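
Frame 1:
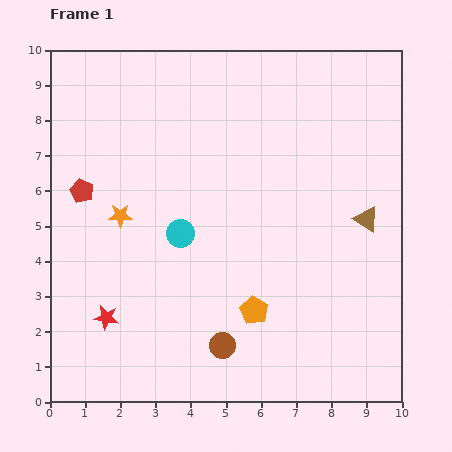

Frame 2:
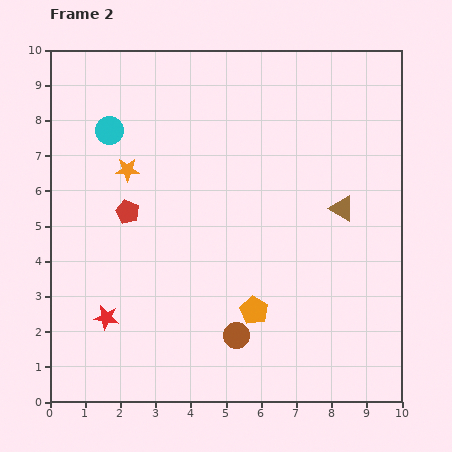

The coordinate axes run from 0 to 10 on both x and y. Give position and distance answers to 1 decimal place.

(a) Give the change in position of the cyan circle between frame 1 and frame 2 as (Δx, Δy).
(-2.0, 2.9)

The cyan circle was at (3.7, 4.8) in frame 1 and (1.7, 7.7) in frame 2.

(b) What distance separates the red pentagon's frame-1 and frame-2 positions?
1.4

The red pentagon moved from (0.9, 6.0) to (2.2, 5.4), a distance of √(1.3² + 0.6²) ≈ 1.4.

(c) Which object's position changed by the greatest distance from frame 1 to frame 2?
the cyan circle

(moved 3.5; next 1.4)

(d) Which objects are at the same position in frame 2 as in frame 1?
the orange pentagon, the red star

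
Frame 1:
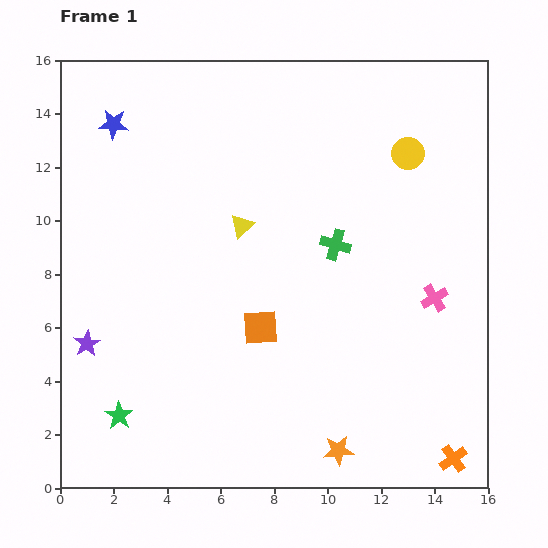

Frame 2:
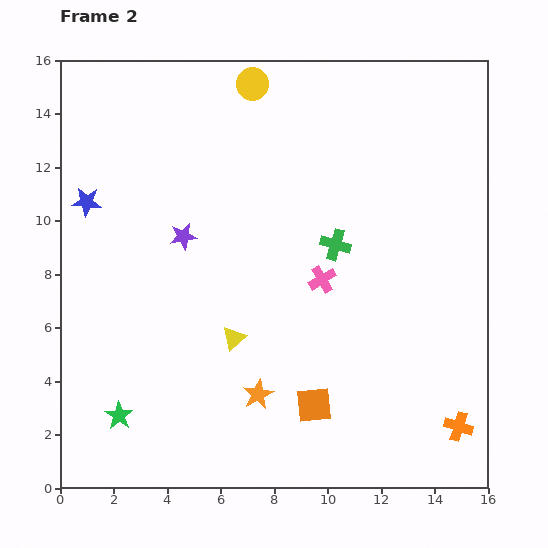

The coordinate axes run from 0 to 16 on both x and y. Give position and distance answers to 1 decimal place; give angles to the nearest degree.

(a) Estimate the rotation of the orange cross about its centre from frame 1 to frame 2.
36° counter-clockwise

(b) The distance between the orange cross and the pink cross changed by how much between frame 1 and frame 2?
+1.5

Distance in frame 1: 6.0. Distance in frame 2: 7.5.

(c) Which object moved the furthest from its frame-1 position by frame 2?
the yellow circle

(moved 6.4; next 5.4)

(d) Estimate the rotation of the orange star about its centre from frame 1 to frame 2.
23° counter-clockwise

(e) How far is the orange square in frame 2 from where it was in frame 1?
3.5

The orange square moved from (7.5, 6.0) to (9.5, 3.1), a distance of √(2.0² + 2.9²) ≈ 3.5.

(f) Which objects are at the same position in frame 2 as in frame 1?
the green cross, the green star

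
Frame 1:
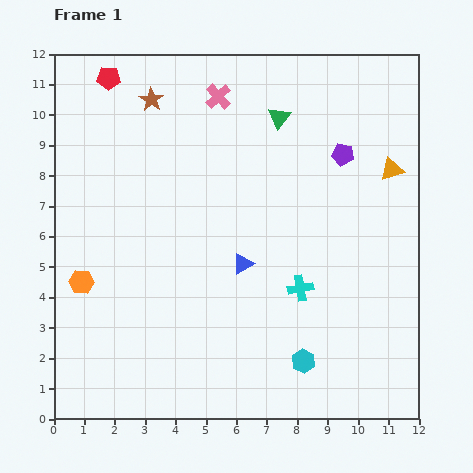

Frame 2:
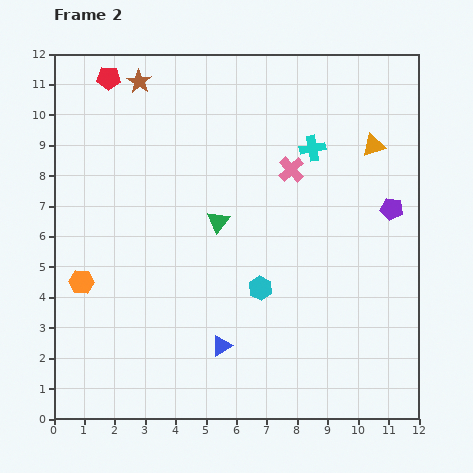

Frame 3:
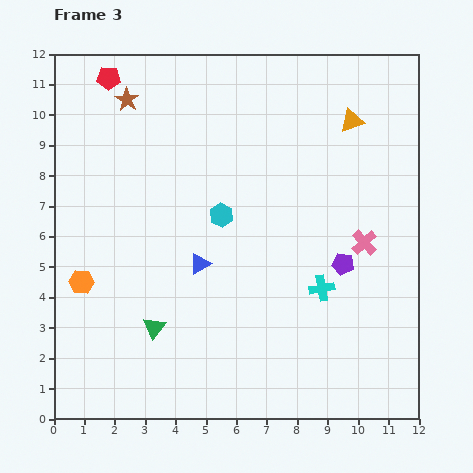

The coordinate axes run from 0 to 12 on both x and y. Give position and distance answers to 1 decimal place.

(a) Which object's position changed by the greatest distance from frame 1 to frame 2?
the cyan cross

(moved 4.6; next 3.9)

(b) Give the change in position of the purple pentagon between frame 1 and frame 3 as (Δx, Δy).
(0.0, -3.6)

The purple pentagon was at (9.5, 8.7) in frame 1 and (9.5, 5.1) in frame 3.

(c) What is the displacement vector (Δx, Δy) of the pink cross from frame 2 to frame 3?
(2.4, -2.4)

The pink cross was at (7.8, 8.2) in frame 2 and (10.2, 5.8) in frame 3.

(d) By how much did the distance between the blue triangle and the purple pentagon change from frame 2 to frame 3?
-2.5

Distance in frame 2: 7.2. Distance in frame 3: 4.7.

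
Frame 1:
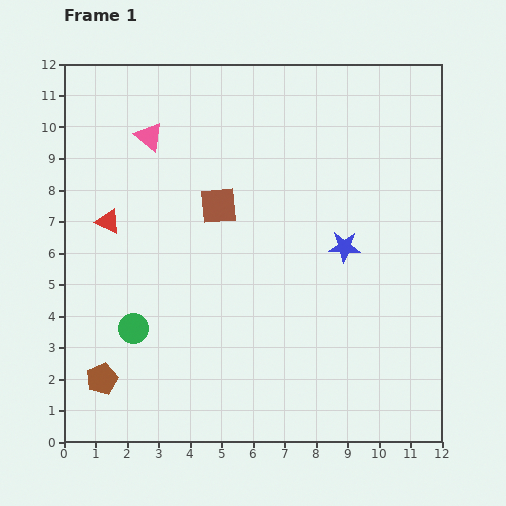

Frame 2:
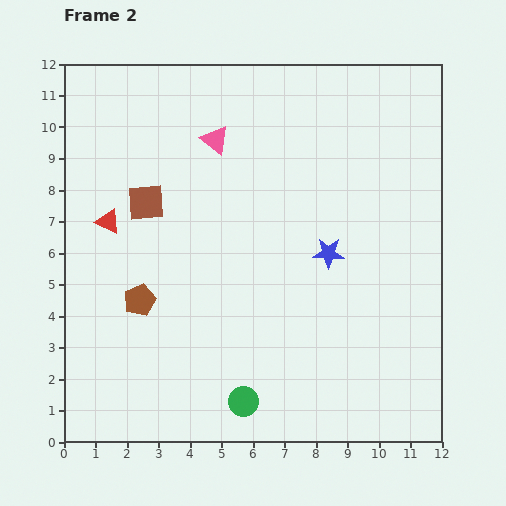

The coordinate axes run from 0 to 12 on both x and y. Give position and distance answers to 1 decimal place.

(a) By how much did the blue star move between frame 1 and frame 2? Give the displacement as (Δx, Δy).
(-0.5, -0.2)

The blue star was at (8.9, 6.2) in frame 1 and (8.4, 6.0) in frame 2.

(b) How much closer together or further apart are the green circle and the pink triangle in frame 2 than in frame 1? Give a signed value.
+2.2

Distance in frame 1: 6.1. Distance in frame 2: 8.3.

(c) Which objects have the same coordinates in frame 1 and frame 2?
the red triangle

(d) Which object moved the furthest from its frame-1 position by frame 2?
the green circle

(moved 4.2; next 2.8)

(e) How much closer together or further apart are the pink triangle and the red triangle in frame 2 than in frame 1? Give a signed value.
+1.3

Distance in frame 1: 3.0. Distance in frame 2: 4.3.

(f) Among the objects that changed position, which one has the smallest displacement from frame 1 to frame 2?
the blue star

(moved 0.5)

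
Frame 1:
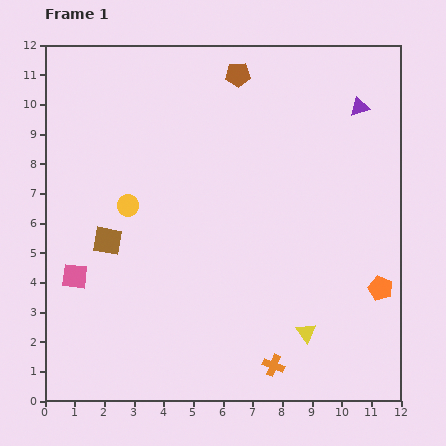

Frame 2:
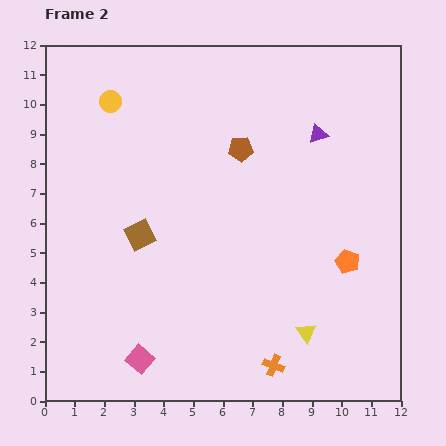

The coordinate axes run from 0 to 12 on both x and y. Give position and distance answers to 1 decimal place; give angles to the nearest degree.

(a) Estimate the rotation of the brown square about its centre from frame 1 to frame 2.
36° counter-clockwise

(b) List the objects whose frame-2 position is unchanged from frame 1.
the yellow triangle, the orange cross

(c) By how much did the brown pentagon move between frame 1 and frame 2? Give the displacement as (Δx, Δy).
(0.1, -2.5)

The brown pentagon was at (6.5, 11.0) in frame 1 and (6.6, 8.5) in frame 2.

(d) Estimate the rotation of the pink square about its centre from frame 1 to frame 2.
34° clockwise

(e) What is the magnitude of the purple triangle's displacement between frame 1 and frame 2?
1.7

The purple triangle moved from (10.6, 9.9) to (9.2, 9.0), a distance of √(1.4² + 0.9²) ≈ 1.7.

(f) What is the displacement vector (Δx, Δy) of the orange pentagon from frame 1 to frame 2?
(-1.1, 0.9)

The orange pentagon was at (11.3, 3.8) in frame 1 and (10.2, 4.7) in frame 2.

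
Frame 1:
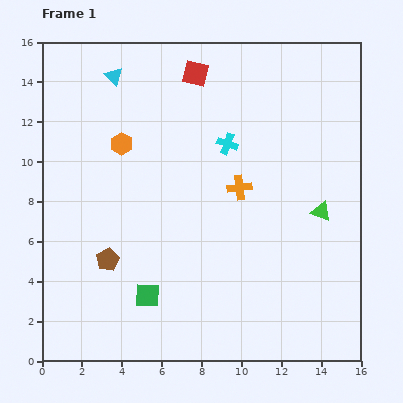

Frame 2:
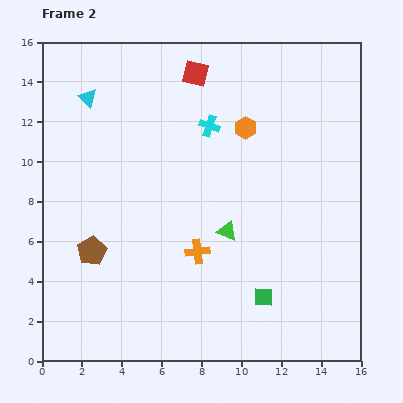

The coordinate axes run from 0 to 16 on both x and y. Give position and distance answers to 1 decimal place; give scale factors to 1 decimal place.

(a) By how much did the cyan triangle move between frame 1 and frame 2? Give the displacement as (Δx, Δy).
(-1.3, -1.1)

The cyan triangle was at (3.6, 14.3) in frame 1 and (2.3, 13.2) in frame 2.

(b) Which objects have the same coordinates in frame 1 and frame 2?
the red square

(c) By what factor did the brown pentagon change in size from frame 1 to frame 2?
1.3×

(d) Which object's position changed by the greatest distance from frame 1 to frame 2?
the orange hexagon

(moved 6.3; next 5.8)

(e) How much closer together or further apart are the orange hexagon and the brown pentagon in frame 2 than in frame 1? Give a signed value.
+4.1

Distance in frame 1: 5.8. Distance in frame 2: 9.9.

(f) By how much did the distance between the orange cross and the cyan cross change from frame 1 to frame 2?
+4.0

Distance in frame 1: 2.3. Distance in frame 2: 6.3.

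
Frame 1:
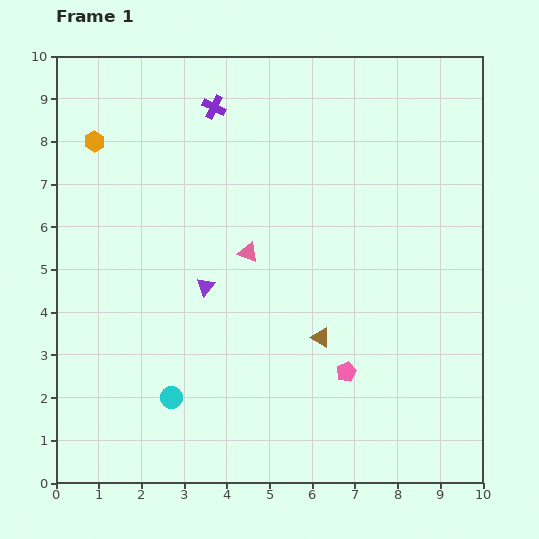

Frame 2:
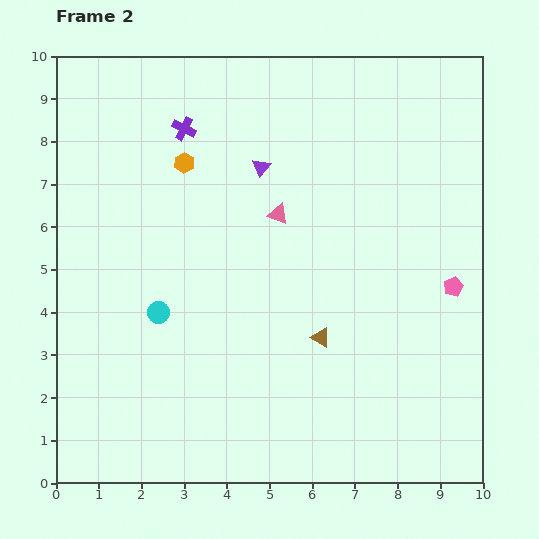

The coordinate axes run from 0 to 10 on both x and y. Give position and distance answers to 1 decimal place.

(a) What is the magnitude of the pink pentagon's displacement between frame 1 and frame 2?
3.2

The pink pentagon moved from (6.8, 2.6) to (9.3, 4.6), a distance of √(2.5² + 2.0²) ≈ 3.2.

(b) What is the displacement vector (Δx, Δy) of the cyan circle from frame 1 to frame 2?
(-0.3, 2.0)

The cyan circle was at (2.7, 2.0) in frame 1 and (2.4, 4.0) in frame 2.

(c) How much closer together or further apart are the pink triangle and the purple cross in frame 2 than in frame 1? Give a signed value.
-0.5

Distance in frame 1: 3.5. Distance in frame 2: 3.0.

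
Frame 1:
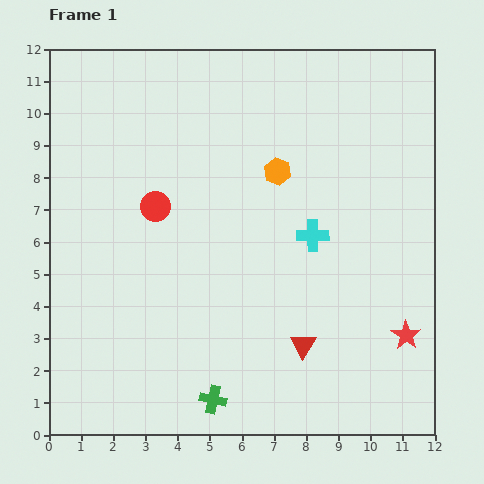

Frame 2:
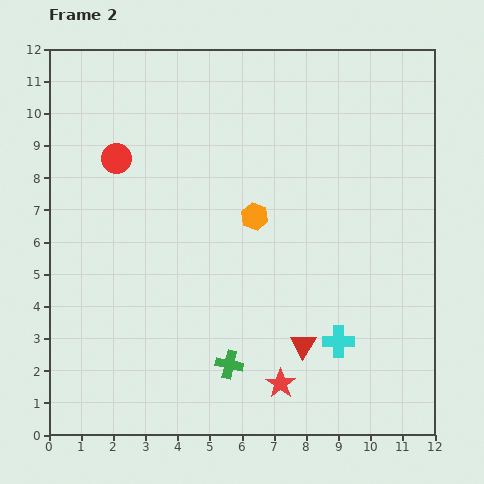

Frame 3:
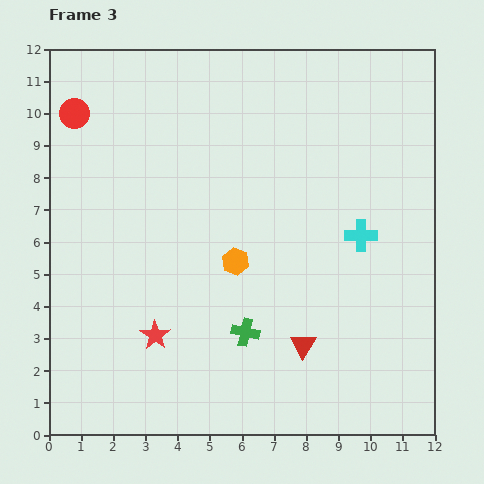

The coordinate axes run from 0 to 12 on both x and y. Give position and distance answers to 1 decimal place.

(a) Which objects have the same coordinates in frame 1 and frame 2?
the red triangle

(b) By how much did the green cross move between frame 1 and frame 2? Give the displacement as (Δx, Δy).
(0.5, 1.1)

The green cross was at (5.1, 1.1) in frame 1 and (5.6, 2.2) in frame 2.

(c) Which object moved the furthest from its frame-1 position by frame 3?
the red star

(moved 7.8; next 3.8)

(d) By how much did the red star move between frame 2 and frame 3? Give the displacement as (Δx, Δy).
(-3.9, 1.5)

The red star was at (7.2, 1.6) in frame 2 and (3.3, 3.1) in frame 3.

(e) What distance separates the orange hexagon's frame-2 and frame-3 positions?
1.5

The orange hexagon moved from (6.4, 6.8) to (5.8, 5.4), a distance of √(0.6² + 1.4²) ≈ 1.5.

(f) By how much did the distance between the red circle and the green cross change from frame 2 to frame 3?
+1.3

Distance in frame 2: 7.3. Distance in frame 3: 8.6.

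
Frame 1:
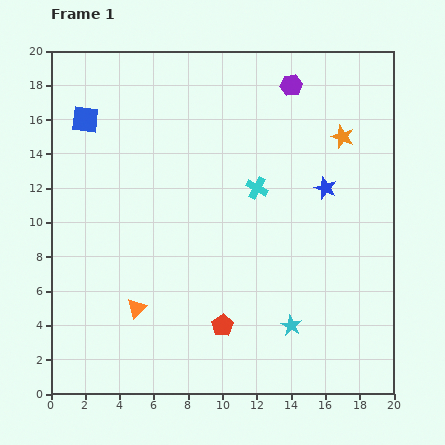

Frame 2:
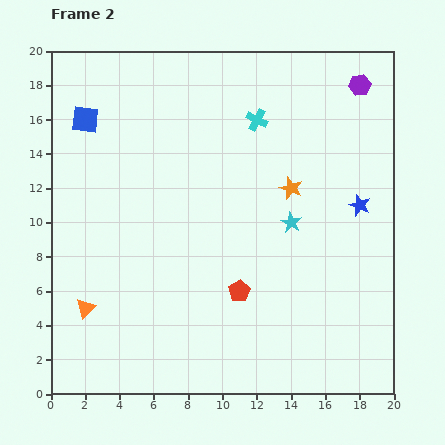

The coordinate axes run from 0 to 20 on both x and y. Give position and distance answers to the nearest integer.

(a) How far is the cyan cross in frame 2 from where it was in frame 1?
4

The cyan cross moved from (12, 12) to (12, 16), a distance of √(0² + 4²) ≈ 4.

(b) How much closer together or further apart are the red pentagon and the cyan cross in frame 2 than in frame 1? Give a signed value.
+2

Distance in frame 1: 8. Distance in frame 2: 10.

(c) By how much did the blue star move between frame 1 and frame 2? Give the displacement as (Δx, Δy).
(2, -1)

The blue star was at (16, 12) in frame 1 and (18, 11) in frame 2.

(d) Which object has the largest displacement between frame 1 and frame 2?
the cyan star

(moved 6; next 4)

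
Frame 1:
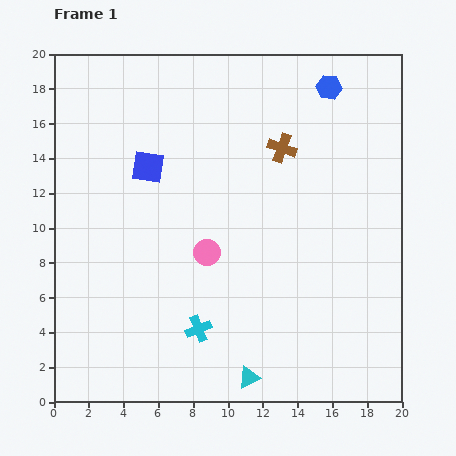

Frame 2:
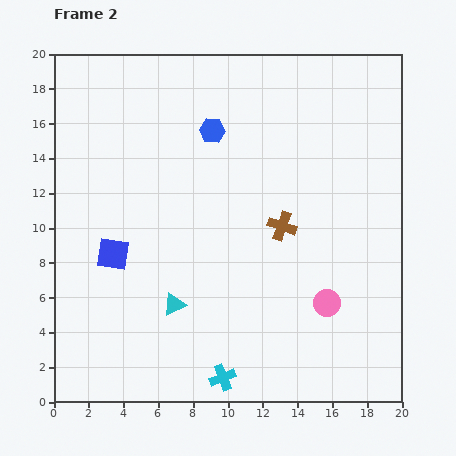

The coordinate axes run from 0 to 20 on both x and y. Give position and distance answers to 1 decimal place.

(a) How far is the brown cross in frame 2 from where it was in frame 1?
4.5

The brown cross moved from (13.1, 14.6) to (13.1, 10.1), a distance of √(0.0² + 4.5²) ≈ 4.5.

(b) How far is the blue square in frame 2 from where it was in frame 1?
5.4

The blue square moved from (5.4, 13.5) to (3.4, 8.5), a distance of √(2.0² + 5.0²) ≈ 5.4.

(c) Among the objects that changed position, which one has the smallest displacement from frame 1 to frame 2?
the cyan cross

(moved 3.1)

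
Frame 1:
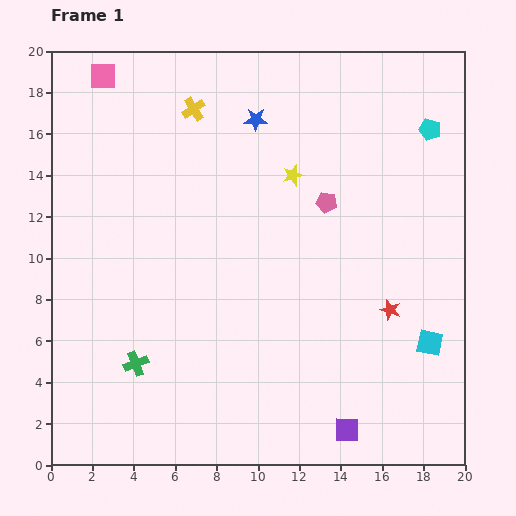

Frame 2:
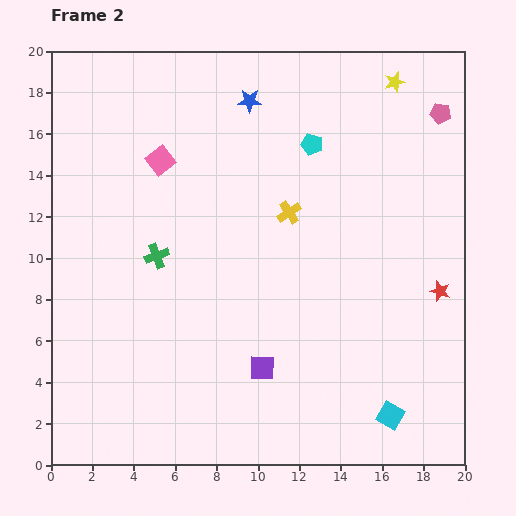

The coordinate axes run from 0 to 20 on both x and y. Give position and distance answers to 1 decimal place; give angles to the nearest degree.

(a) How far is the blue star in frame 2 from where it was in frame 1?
0.9

The blue star moved from (9.9, 16.7) to (9.6, 17.6), a distance of √(0.3² + 0.9²) ≈ 0.9.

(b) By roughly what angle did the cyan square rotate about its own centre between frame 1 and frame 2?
17° clockwise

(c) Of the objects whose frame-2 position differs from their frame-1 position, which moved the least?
the blue star

(moved 0.9)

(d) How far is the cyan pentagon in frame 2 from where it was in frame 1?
5.7

The cyan pentagon moved from (18.3, 16.2) to (12.6, 15.5), a distance of √(5.7² + 0.7²) ≈ 5.7.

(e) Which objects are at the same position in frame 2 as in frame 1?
none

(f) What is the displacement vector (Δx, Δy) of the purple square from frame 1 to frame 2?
(-4.1, 3.0)

The purple square was at (14.3, 1.7) in frame 1 and (10.2, 4.7) in frame 2.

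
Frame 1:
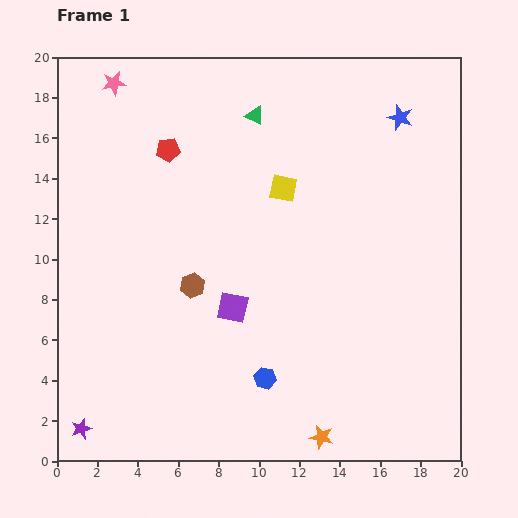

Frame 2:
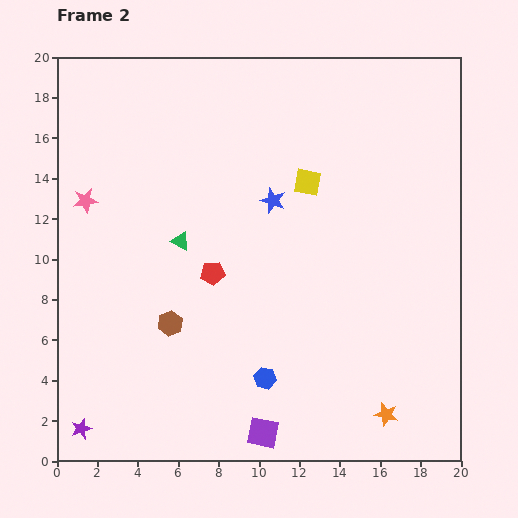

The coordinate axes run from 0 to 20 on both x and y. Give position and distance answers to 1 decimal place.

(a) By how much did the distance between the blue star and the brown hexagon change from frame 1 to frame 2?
-5.2

Distance in frame 1: 13.2. Distance in frame 2: 8.0.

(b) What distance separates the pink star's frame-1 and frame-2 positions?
6.0

The pink star moved from (2.8, 18.7) to (1.4, 12.9), a distance of √(1.4² + 5.8²) ≈ 6.0.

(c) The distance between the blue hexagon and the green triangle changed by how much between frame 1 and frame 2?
-5.0

Distance in frame 1: 13.0. Distance in frame 2: 8.0.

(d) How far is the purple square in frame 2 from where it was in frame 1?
6.4

The purple square moved from (8.7, 7.6) to (10.2, 1.4), a distance of √(1.5² + 6.2²) ≈ 6.4.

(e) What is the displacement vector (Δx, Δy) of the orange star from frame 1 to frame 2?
(3.2, 1.1)

The orange star was at (13.1, 1.2) in frame 1 and (16.3, 2.3) in frame 2.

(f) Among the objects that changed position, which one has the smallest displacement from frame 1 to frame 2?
the yellow square

(moved 1.2)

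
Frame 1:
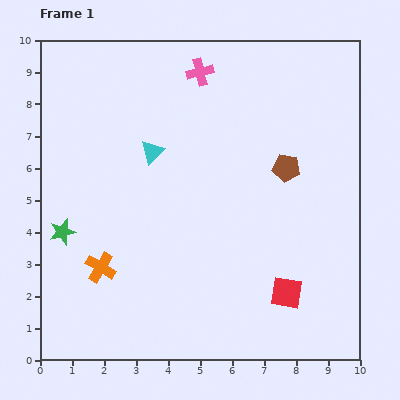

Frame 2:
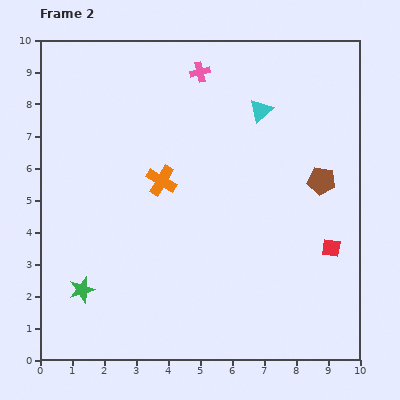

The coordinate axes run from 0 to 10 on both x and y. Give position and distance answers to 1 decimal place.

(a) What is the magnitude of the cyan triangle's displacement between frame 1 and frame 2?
3.6

The cyan triangle moved from (3.5, 6.5) to (6.9, 7.8), a distance of √(3.4² + 1.3²) ≈ 3.6.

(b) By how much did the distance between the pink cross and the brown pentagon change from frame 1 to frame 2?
+1.1

Distance in frame 1: 4.0. Distance in frame 2: 5.1.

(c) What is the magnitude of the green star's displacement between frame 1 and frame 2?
1.9

The green star moved from (0.7, 4.0) to (1.3, 2.2), a distance of √(0.6² + 1.8²) ≈ 1.9.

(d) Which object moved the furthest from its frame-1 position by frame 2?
the cyan triangle

(moved 3.6; next 3.3)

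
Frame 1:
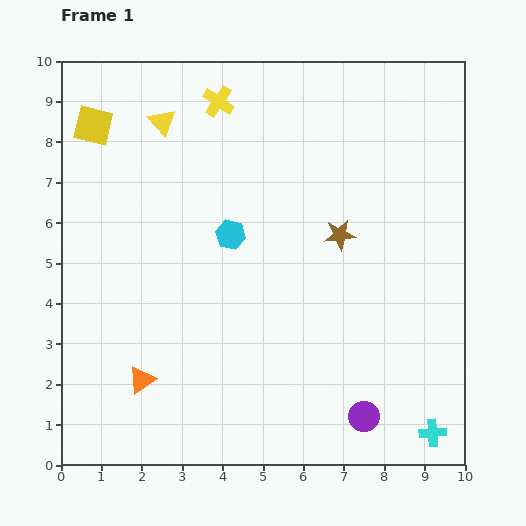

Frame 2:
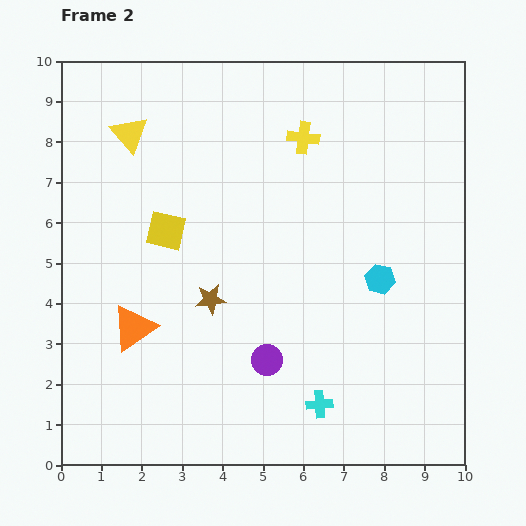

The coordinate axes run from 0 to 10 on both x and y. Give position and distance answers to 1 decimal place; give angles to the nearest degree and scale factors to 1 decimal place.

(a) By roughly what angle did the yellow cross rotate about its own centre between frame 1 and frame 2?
27° counter-clockwise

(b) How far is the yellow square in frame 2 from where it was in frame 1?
3.2

The yellow square moved from (0.8, 8.4) to (2.6, 5.8), a distance of √(1.8² + 2.6²) ≈ 3.2.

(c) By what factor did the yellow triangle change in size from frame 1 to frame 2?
1.4×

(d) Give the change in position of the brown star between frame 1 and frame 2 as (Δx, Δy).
(-3.2, -1.6)

The brown star was at (6.9, 5.7) in frame 1 and (3.7, 4.1) in frame 2.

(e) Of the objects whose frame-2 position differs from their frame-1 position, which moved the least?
the yellow triangle

(moved 0.9)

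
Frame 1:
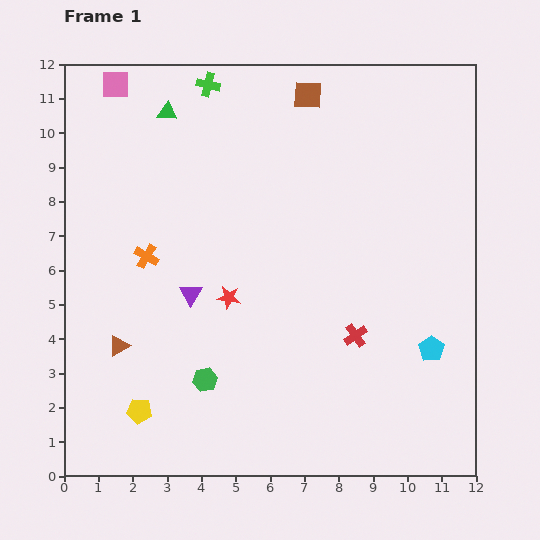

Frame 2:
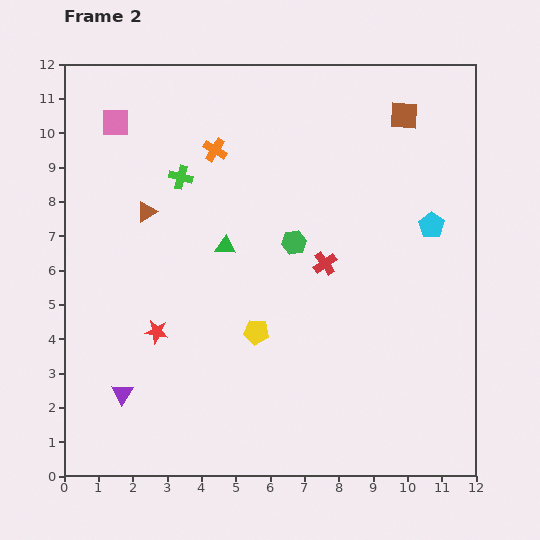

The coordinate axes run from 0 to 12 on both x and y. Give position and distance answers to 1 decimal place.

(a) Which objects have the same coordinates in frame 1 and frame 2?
none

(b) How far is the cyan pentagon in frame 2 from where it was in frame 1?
3.6

The cyan pentagon moved from (10.7, 3.7) to (10.7, 7.3), a distance of √(0.0² + 3.6²) ≈ 3.6.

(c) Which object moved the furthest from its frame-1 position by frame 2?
the green hexagon

(moved 4.8; next 4.3)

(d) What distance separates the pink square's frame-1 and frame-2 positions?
1.1

The pink square moved from (1.5, 11.4) to (1.5, 10.3), a distance of √(0.0² + 1.1²) ≈ 1.1.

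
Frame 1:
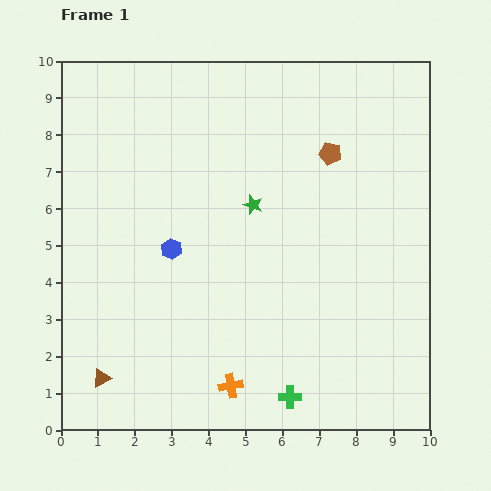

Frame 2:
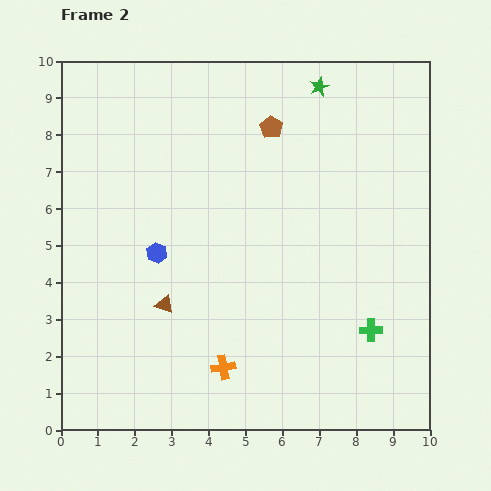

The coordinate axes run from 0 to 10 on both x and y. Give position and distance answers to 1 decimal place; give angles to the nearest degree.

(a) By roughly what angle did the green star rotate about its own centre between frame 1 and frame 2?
29° clockwise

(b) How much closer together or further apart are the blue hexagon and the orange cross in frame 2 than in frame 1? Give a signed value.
-0.4

Distance in frame 1: 4.0. Distance in frame 2: 3.6.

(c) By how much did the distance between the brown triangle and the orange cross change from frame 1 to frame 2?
-1.2

Distance in frame 1: 3.5. Distance in frame 2: 2.3.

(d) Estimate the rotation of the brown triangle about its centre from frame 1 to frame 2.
48° clockwise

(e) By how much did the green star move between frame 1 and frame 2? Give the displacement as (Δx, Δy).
(1.8, 3.2)

The green star was at (5.2, 6.1) in frame 1 and (7.0, 9.3) in frame 2.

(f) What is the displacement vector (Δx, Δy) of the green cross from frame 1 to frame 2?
(2.2, 1.8)

The green cross was at (6.2, 0.9) in frame 1 and (8.4, 2.7) in frame 2.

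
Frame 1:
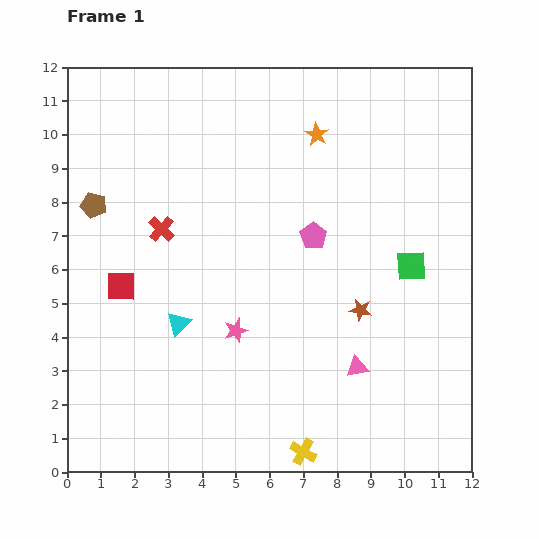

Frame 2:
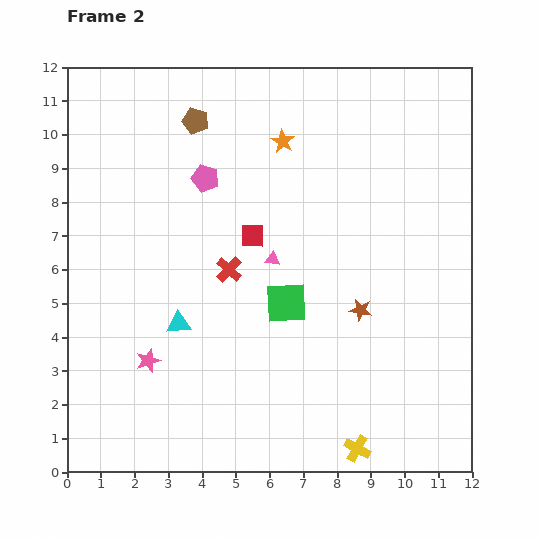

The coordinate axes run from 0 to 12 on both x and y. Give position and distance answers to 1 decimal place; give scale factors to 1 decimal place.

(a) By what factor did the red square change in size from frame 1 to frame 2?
0.8×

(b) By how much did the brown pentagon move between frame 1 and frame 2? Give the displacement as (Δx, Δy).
(3.0, 2.5)

The brown pentagon was at (0.8, 7.9) in frame 1 and (3.8, 10.4) in frame 2.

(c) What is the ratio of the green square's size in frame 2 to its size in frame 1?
1.4×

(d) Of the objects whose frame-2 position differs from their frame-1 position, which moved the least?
the orange star

(moved 1.0)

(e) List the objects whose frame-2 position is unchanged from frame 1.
the brown star, the cyan triangle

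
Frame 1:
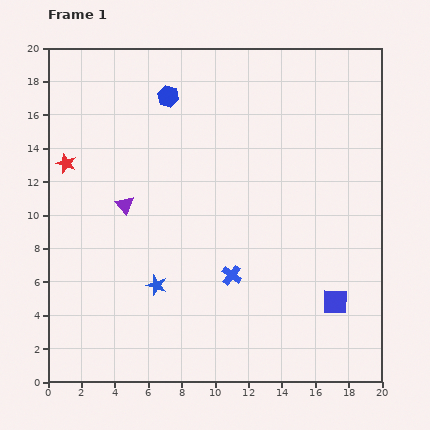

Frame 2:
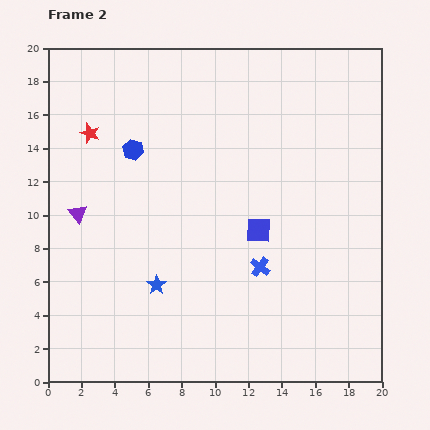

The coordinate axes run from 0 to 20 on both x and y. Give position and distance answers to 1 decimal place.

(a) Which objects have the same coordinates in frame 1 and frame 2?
the blue star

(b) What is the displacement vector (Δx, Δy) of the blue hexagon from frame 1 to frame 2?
(-2.1, -3.2)

The blue hexagon was at (7.2, 17.1) in frame 1 and (5.1, 13.9) in frame 2.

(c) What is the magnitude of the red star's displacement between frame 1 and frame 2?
2.3

The red star moved from (1.1, 13.1) to (2.5, 14.9), a distance of √(1.4² + 1.8²) ≈ 2.3.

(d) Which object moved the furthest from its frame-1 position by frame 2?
the blue square

(moved 6.3; next 3.8)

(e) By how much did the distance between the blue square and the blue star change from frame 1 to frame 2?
-3.8

Distance in frame 1: 10.7. Distance in frame 2: 6.9.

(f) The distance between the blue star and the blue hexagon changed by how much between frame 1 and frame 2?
-3.1

Distance in frame 1: 11.3. Distance in frame 2: 8.2.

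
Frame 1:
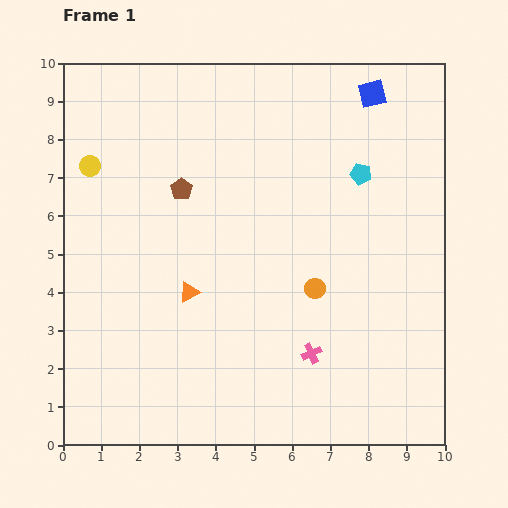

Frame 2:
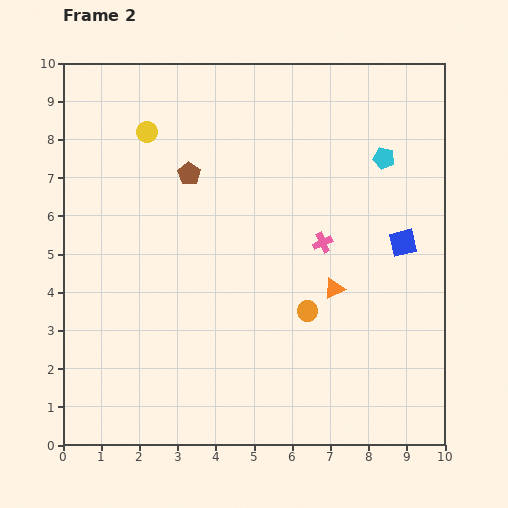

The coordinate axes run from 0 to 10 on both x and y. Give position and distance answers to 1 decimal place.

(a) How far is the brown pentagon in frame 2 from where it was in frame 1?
0.4

The brown pentagon moved from (3.1, 6.7) to (3.3, 7.1), a distance of √(0.2² + 0.4²) ≈ 0.4.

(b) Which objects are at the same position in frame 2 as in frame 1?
none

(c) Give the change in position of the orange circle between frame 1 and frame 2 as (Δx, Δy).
(-0.2, -0.6)

The orange circle was at (6.6, 4.1) in frame 1 and (6.4, 3.5) in frame 2.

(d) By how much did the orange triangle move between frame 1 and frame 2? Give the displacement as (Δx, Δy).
(3.8, 0.1)

The orange triangle was at (3.3, 4.0) in frame 1 and (7.1, 4.1) in frame 2.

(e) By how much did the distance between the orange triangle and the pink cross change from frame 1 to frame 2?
-2.4

Distance in frame 1: 3.6. Distance in frame 2: 1.2.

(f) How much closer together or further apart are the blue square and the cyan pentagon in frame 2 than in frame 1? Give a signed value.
+0.2

Distance in frame 1: 2.1. Distance in frame 2: 2.3.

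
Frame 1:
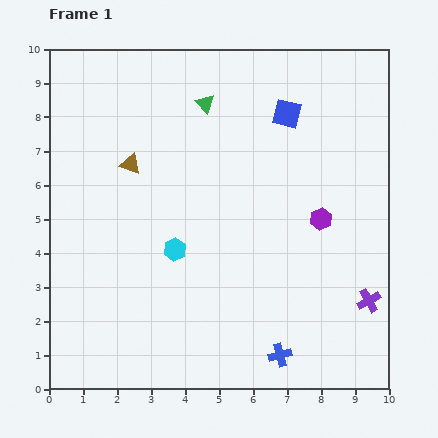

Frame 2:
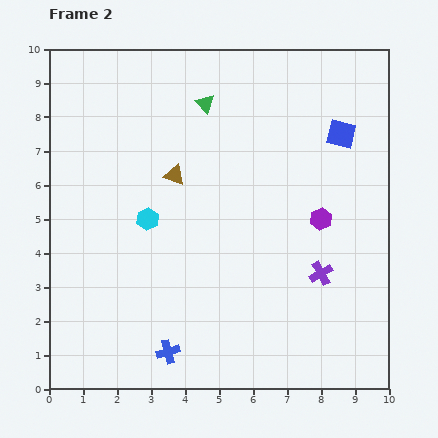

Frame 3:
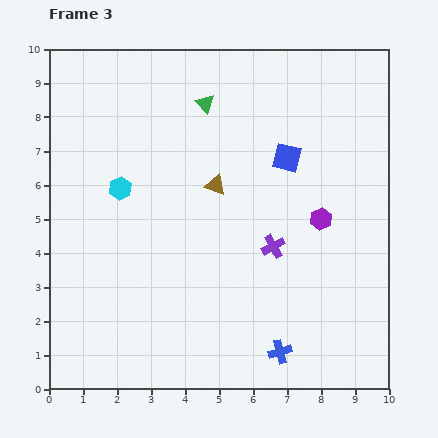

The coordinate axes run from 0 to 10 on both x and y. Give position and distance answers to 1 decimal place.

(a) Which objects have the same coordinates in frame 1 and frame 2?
the purple hexagon, the green triangle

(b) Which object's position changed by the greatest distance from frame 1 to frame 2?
the blue cross

(moved 3.3; next 1.7)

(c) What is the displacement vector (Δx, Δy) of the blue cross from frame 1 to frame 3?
(0.0, 0.1)

The blue cross was at (6.8, 1.0) in frame 1 and (6.8, 1.1) in frame 3.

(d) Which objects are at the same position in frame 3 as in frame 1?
the purple hexagon, the green triangle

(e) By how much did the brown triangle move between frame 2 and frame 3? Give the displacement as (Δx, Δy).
(1.2, -0.3)

The brown triangle was at (3.7, 6.3) in frame 2 and (4.9, 6.0) in frame 3.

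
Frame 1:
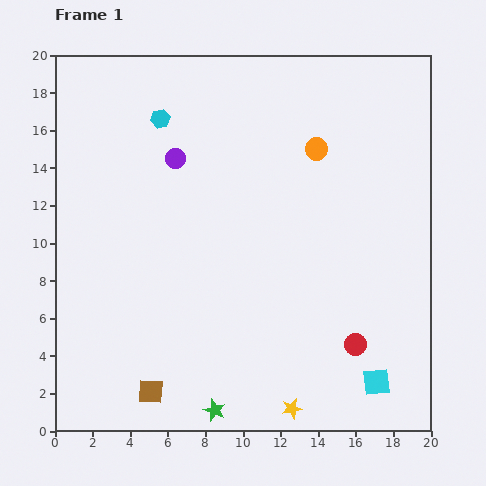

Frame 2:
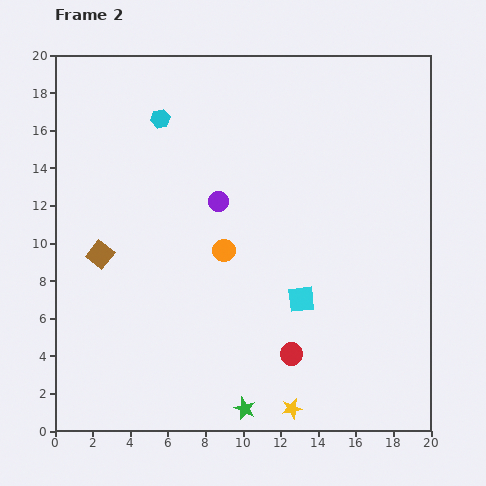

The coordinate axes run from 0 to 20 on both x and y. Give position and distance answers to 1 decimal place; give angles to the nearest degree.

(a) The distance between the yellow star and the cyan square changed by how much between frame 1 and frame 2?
+1.1

Distance in frame 1: 4.7. Distance in frame 2: 5.8.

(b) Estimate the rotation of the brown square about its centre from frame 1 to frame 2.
34° clockwise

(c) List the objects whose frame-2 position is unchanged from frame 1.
the yellow star, the cyan hexagon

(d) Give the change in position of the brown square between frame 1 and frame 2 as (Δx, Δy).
(-2.7, 7.3)

The brown square was at (5.1, 2.1) in frame 1 and (2.4, 9.4) in frame 2.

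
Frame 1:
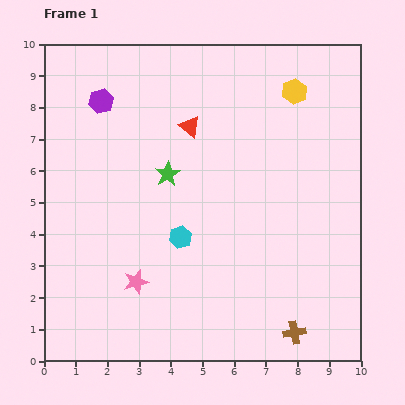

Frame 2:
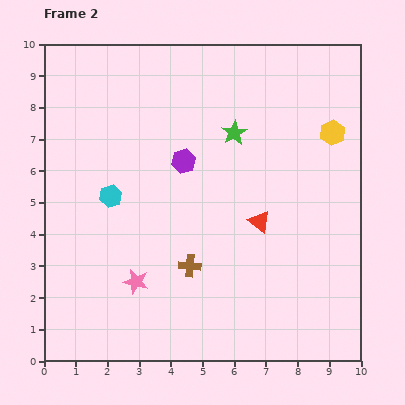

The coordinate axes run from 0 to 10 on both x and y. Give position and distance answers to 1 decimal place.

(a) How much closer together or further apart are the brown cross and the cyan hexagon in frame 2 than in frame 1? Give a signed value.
-1.4

Distance in frame 1: 4.7. Distance in frame 2: 3.3.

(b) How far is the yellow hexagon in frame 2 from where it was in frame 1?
1.8

The yellow hexagon moved from (7.9, 8.5) to (9.1, 7.2), a distance of √(1.2² + 1.3²) ≈ 1.8.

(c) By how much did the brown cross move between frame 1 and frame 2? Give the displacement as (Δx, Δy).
(-3.3, 2.1)

The brown cross was at (7.9, 0.9) in frame 1 and (4.6, 3.0) in frame 2.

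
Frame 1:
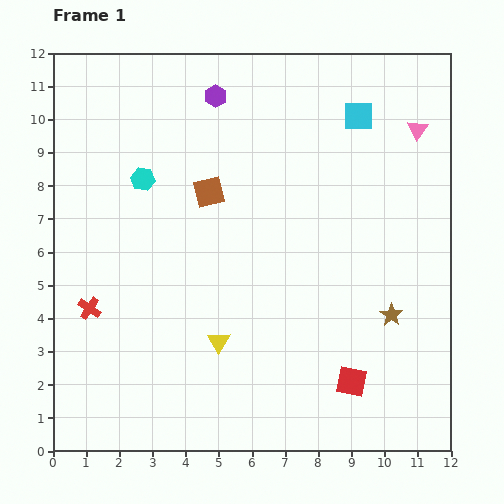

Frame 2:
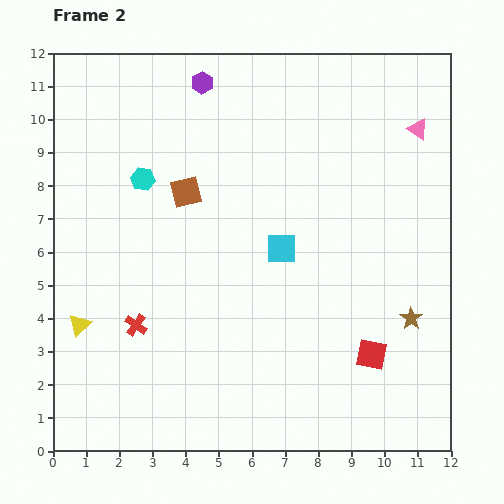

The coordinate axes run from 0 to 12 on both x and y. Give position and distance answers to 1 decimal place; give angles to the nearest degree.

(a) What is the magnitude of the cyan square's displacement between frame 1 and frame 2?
4.6

The cyan square moved from (9.2, 10.1) to (6.9, 6.1), a distance of √(2.3² + 4.0²) ≈ 4.6.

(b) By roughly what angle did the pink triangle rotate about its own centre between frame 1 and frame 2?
34° counter-clockwise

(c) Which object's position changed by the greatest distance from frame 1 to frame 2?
the cyan square

(moved 4.6; next 4.2)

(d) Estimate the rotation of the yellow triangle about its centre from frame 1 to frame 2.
17° clockwise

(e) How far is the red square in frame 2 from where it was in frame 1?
1.0

The red square moved from (9.0, 2.1) to (9.6, 2.9), a distance of √(0.6² + 0.8²) ≈ 1.0.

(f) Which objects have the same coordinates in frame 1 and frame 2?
the cyan hexagon, the pink triangle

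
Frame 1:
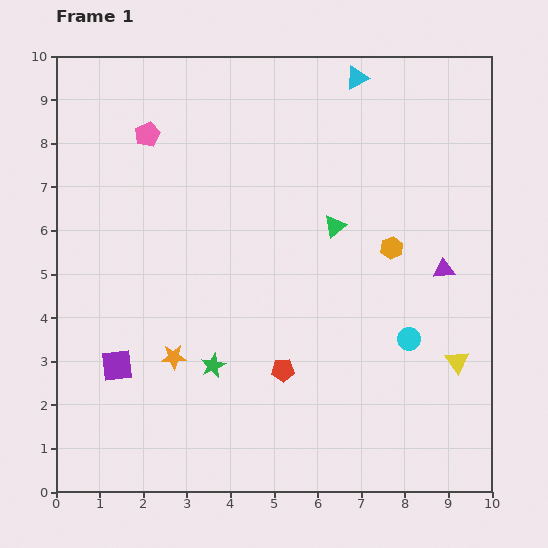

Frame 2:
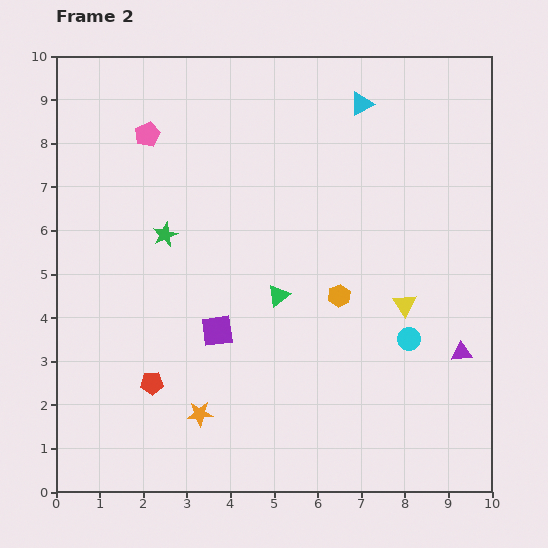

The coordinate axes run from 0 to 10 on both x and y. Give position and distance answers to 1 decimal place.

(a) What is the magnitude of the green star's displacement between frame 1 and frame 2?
3.2

The green star moved from (3.6, 2.9) to (2.5, 5.9), a distance of √(1.1² + 3.0²) ≈ 3.2.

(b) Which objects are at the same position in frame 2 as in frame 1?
the pink pentagon, the cyan circle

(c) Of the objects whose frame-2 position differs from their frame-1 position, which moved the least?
the cyan triangle

(moved 0.6)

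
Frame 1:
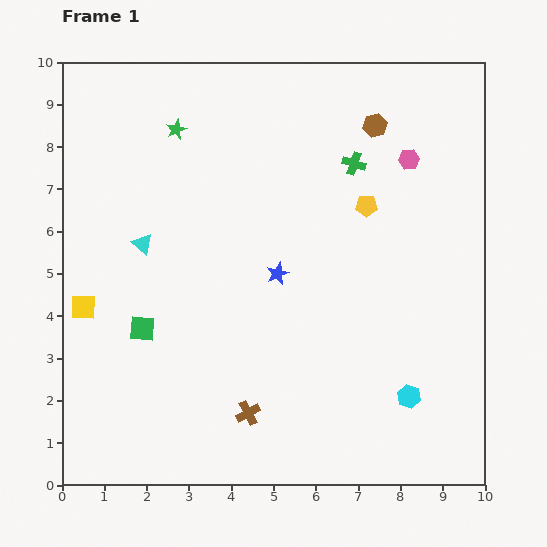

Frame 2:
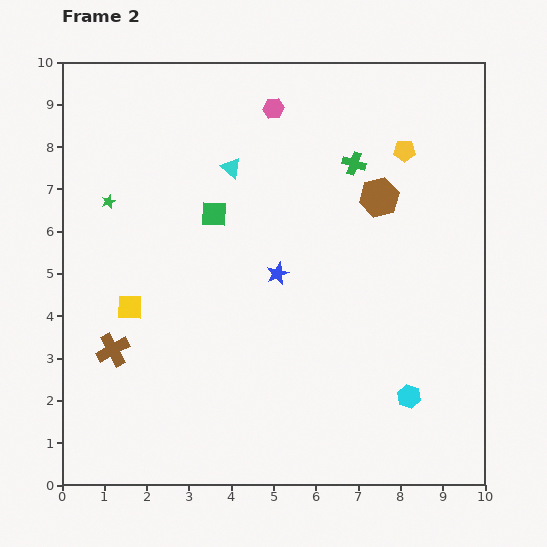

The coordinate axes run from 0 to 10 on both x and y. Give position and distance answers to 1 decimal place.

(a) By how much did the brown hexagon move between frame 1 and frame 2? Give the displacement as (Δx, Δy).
(0.1, -1.7)

The brown hexagon was at (7.4, 8.5) in frame 1 and (7.5, 6.8) in frame 2.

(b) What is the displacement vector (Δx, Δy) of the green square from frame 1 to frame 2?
(1.7, 2.7)

The green square was at (1.9, 3.7) in frame 1 and (3.6, 6.4) in frame 2.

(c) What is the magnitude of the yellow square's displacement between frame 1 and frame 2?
1.1

The yellow square moved from (0.5, 4.2) to (1.6, 4.2), a distance of √(1.1² + 0.0²) ≈ 1.1.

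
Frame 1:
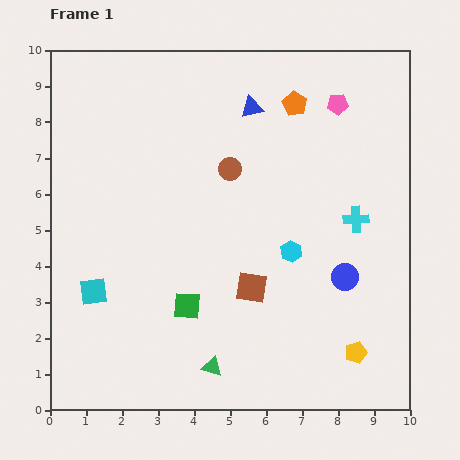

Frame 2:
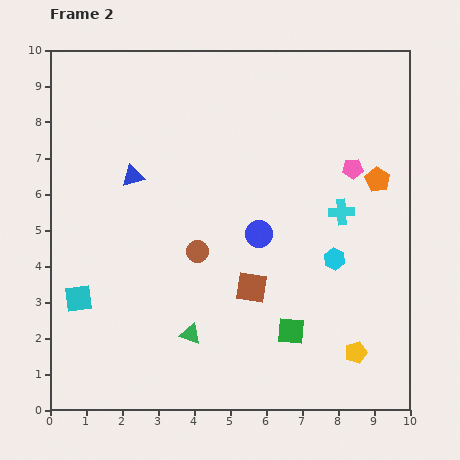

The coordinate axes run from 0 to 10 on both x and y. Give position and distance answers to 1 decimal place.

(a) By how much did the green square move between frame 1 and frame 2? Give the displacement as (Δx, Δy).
(2.9, -0.7)

The green square was at (3.8, 2.9) in frame 1 and (6.7, 2.2) in frame 2.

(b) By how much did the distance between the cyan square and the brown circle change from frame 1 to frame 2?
-1.6

Distance in frame 1: 5.1. Distance in frame 2: 3.5.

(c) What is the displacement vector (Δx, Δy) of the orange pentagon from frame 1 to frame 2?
(2.3, -2.1)

The orange pentagon was at (6.8, 8.5) in frame 1 and (9.1, 6.4) in frame 2.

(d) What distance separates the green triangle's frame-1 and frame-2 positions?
1.1

The green triangle moved from (4.5, 1.2) to (3.9, 2.1), a distance of √(0.6² + 0.9²) ≈ 1.1.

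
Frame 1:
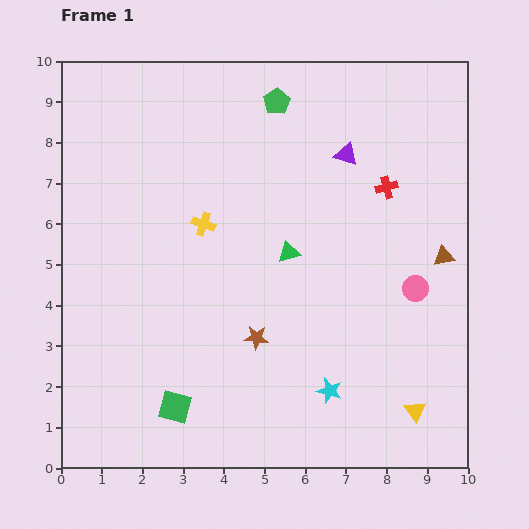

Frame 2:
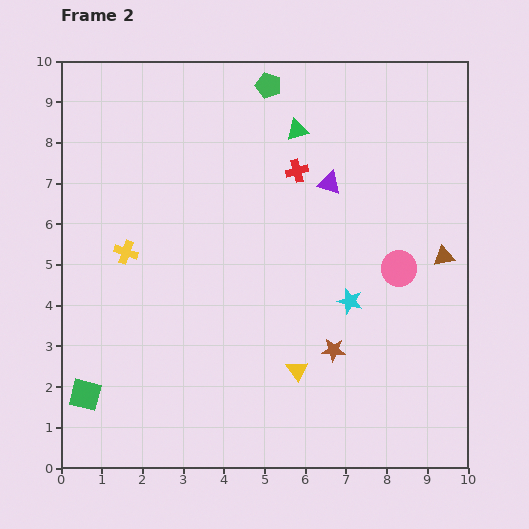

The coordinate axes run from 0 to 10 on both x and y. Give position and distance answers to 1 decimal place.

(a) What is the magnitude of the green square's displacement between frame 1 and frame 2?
2.2

The green square moved from (2.8, 1.5) to (0.6, 1.8), a distance of √(2.2² + 0.3²) ≈ 2.2.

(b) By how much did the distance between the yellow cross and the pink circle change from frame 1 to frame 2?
+1.3

Distance in frame 1: 5.4. Distance in frame 2: 6.7.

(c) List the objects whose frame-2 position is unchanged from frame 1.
the brown triangle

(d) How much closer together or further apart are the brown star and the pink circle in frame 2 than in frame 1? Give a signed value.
-1.5

Distance in frame 1: 4.1. Distance in frame 2: 2.6.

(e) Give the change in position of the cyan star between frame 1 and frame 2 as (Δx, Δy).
(0.5, 2.2)

The cyan star was at (6.6, 1.9) in frame 1 and (7.1, 4.1) in frame 2.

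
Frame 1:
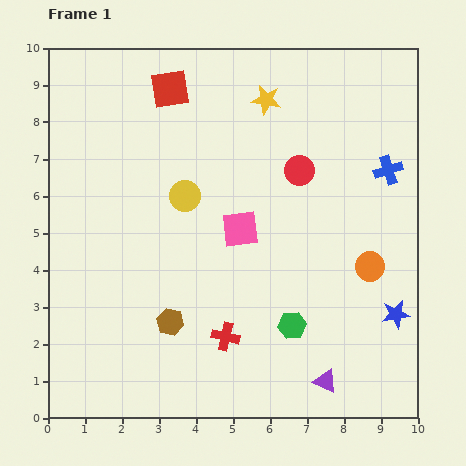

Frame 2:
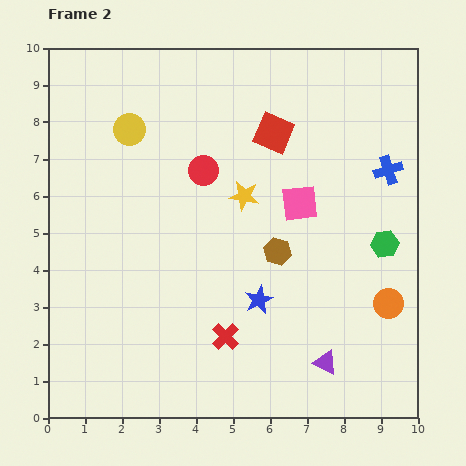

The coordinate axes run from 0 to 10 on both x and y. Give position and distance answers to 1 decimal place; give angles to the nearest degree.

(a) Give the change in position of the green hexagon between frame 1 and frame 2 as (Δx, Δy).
(2.5, 2.2)

The green hexagon was at (6.6, 2.5) in frame 1 and (9.1, 4.7) in frame 2.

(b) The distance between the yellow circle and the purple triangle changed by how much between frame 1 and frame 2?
+1.9

Distance in frame 1: 6.3. Distance in frame 2: 8.2.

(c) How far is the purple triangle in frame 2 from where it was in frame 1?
0.5

The purple triangle moved from (7.5, 1.0) to (7.5, 1.5), a distance of √(0.0² + 0.5²) ≈ 0.5.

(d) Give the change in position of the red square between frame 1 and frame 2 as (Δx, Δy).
(2.8, -1.2)

The red square was at (3.3, 8.9) in frame 1 and (6.1, 7.7) in frame 2.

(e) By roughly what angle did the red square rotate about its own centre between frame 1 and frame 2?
32° clockwise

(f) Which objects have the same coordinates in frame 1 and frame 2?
the red cross, the blue cross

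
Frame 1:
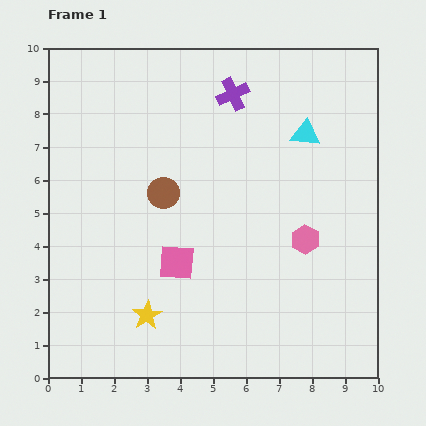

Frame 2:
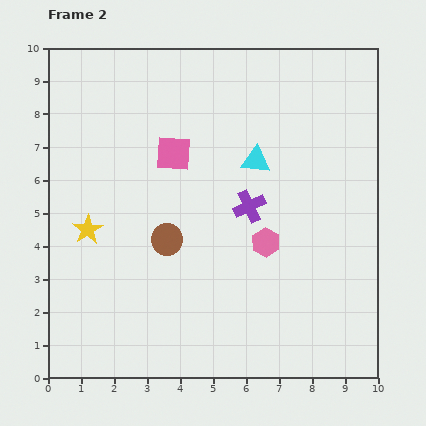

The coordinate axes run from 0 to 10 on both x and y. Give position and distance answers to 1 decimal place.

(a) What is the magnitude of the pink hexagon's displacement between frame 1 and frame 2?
1.2

The pink hexagon moved from (7.8, 4.2) to (6.6, 4.1), a distance of √(1.2² + 0.1²) ≈ 1.2.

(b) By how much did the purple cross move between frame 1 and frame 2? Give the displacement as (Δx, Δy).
(0.5, -3.4)

The purple cross was at (5.6, 8.6) in frame 1 and (6.1, 5.2) in frame 2.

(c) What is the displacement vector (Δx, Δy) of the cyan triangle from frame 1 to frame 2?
(-1.5, -0.8)

The cyan triangle was at (7.8, 7.4) in frame 1 and (6.3, 6.6) in frame 2.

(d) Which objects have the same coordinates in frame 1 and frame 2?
none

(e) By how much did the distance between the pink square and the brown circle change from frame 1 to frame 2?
+0.5

Distance in frame 1: 2.1. Distance in frame 2: 2.6.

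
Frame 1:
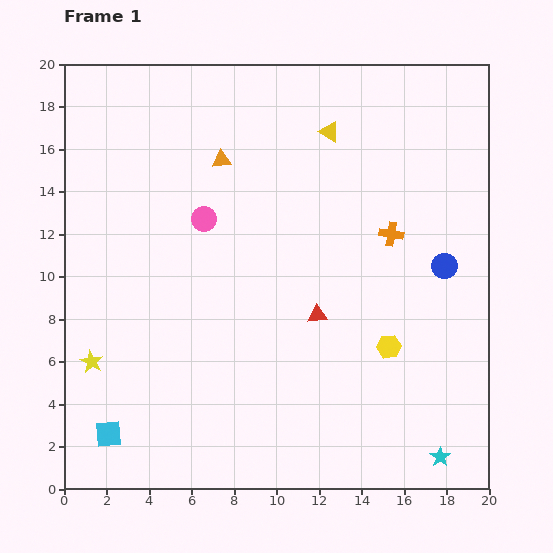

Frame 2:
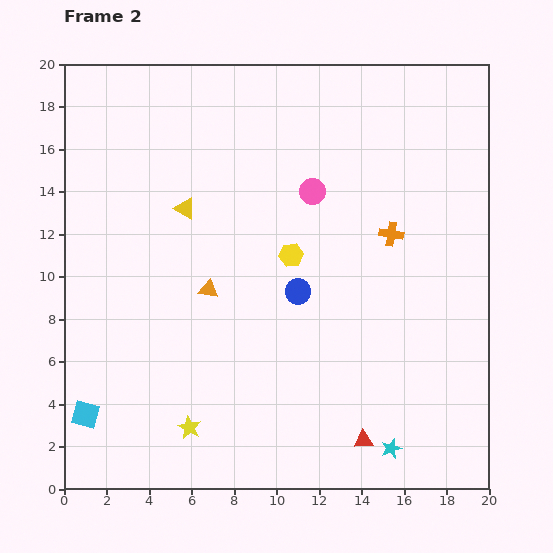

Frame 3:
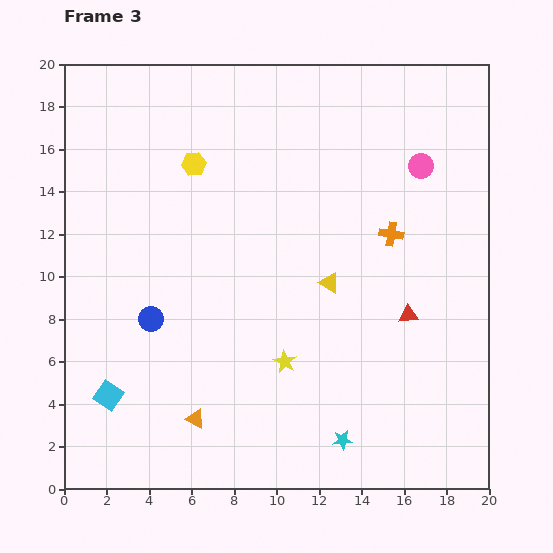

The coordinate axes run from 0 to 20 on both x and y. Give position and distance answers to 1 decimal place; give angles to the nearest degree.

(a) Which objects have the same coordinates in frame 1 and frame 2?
the orange cross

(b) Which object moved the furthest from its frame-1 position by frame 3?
the blue circle

(moved 14.0; next 12.6)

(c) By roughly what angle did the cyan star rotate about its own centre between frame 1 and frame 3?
30° clockwise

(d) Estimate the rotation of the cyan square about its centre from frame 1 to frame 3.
40° clockwise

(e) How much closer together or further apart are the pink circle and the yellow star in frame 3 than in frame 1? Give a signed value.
+2.7

Distance in frame 1: 8.5. Distance in frame 3: 11.2.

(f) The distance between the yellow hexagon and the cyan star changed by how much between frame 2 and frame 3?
+4.6

Distance in frame 2: 10.2. Distance in frame 3: 14.8.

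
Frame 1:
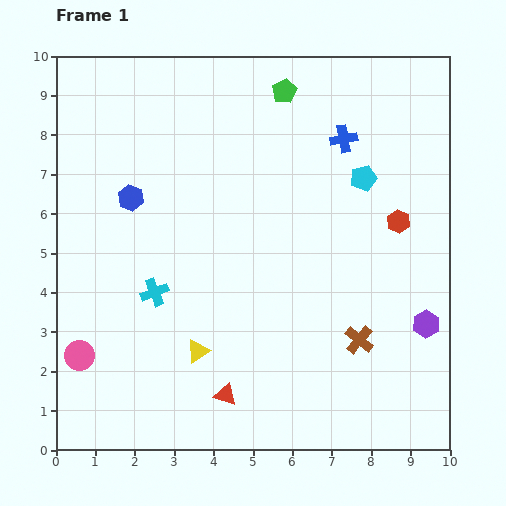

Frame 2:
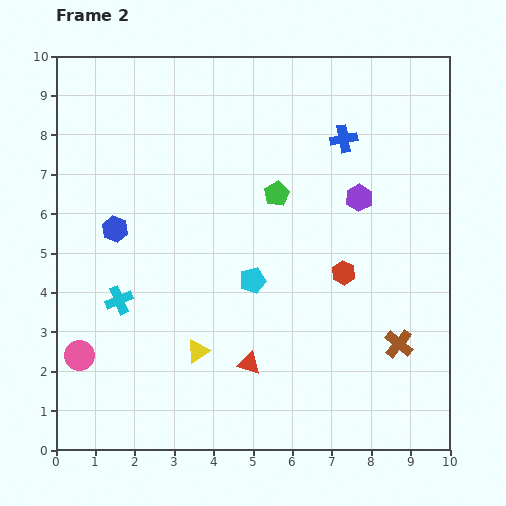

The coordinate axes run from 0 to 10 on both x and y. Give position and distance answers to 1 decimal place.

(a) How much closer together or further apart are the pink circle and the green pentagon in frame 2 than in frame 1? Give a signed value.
-2.0

Distance in frame 1: 8.5. Distance in frame 2: 6.5.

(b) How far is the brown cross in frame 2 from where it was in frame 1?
1.0

The brown cross moved from (7.7, 2.8) to (8.7, 2.7), a distance of √(1.0² + 0.1²) ≈ 1.0.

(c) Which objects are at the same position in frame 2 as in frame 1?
the yellow triangle, the blue cross, the pink circle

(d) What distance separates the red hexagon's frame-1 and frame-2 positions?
1.9

The red hexagon moved from (8.7, 5.8) to (7.3, 4.5), a distance of √(1.4² + 1.3²) ≈ 1.9.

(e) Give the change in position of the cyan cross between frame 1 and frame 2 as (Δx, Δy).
(-0.9, -0.2)

The cyan cross was at (2.5, 4.0) in frame 1 and (1.6, 3.8) in frame 2.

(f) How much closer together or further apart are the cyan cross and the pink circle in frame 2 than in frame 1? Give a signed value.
-0.8

Distance in frame 1: 2.5. Distance in frame 2: 1.7.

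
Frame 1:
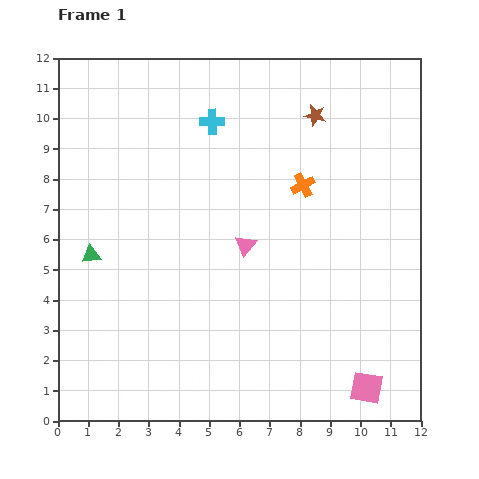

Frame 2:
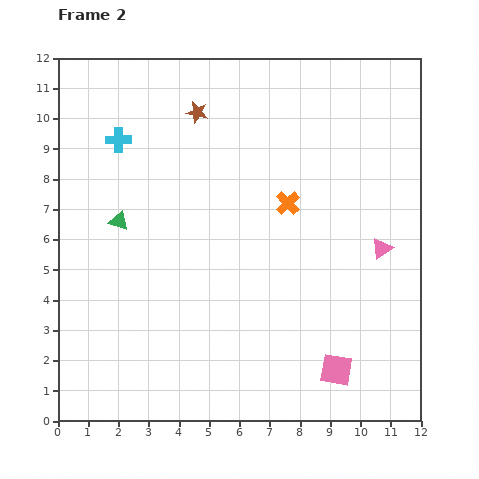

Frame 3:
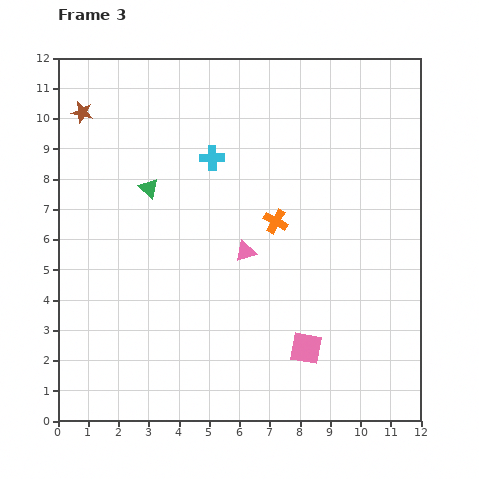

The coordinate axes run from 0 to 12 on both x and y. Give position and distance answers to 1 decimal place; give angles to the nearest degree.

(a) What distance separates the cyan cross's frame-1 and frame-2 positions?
3.2

The cyan cross moved from (5.1, 9.9) to (2.0, 9.3), a distance of √(3.1² + 0.6²) ≈ 3.2.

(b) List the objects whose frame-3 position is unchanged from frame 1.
none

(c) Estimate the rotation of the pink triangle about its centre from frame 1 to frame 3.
35° clockwise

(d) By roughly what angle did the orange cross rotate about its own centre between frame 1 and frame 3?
35° counter-clockwise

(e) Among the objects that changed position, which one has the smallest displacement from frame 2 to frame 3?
the orange cross

(moved 0.7)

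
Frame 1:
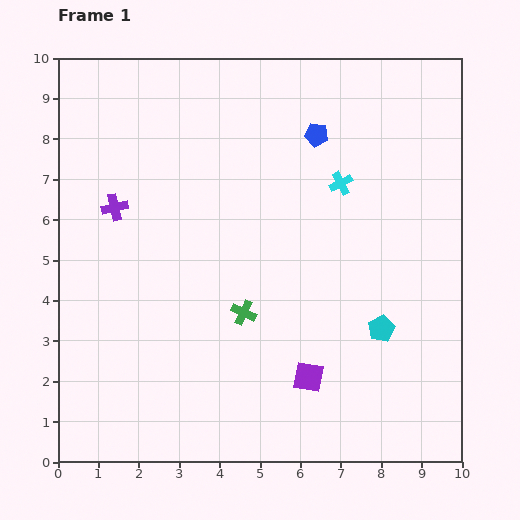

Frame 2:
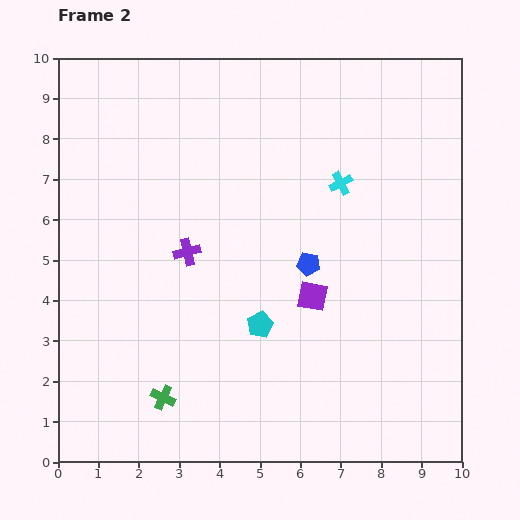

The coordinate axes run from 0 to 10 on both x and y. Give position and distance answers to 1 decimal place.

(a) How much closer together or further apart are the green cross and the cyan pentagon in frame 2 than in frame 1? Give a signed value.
-0.4

Distance in frame 1: 3.4. Distance in frame 2: 3.0.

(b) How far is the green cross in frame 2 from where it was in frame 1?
2.9

The green cross moved from (4.6, 3.7) to (2.6, 1.6), a distance of √(2.0² + 2.1²) ≈ 2.9.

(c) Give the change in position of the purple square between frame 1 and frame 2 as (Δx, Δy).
(0.1, 2.0)

The purple square was at (6.2, 2.1) in frame 1 and (6.3, 4.1) in frame 2.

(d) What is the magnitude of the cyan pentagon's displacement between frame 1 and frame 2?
3.0

The cyan pentagon moved from (8.0, 3.3) to (5.0, 3.4), a distance of √(3.0² + 0.1²) ≈ 3.0.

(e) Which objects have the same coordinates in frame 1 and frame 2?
the cyan cross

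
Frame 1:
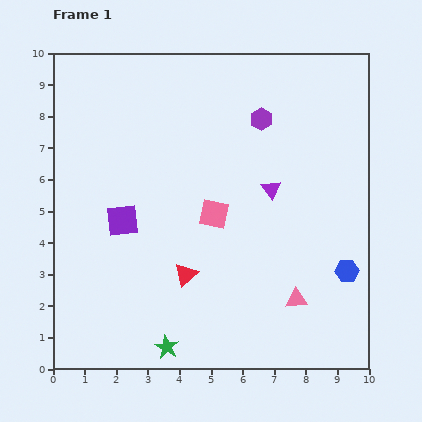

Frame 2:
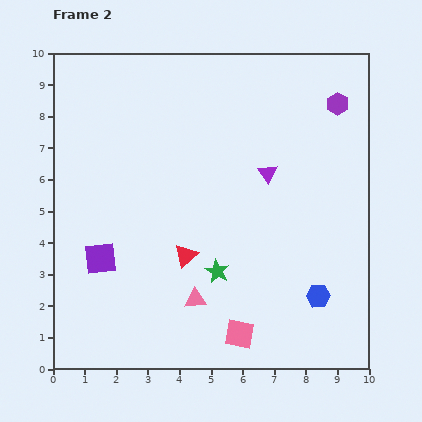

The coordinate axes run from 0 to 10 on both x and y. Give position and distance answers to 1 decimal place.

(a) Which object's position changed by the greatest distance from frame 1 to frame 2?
the pink square

(moved 3.9; next 3.2)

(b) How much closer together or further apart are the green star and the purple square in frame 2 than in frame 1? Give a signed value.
-0.5

Distance in frame 1: 4.2. Distance in frame 2: 3.7.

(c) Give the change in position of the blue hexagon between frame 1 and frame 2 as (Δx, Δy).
(-0.9, -0.8)

The blue hexagon was at (9.3, 3.1) in frame 1 and (8.4, 2.3) in frame 2.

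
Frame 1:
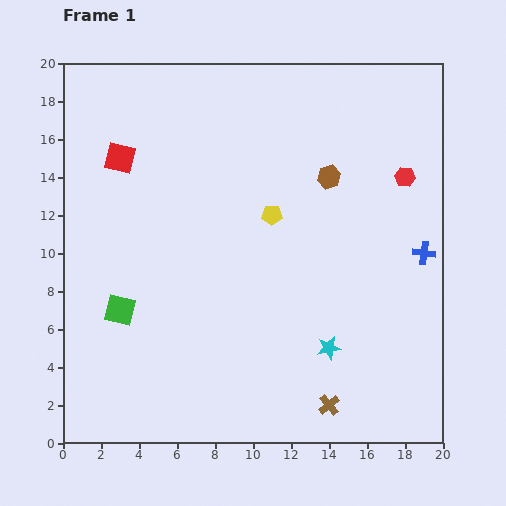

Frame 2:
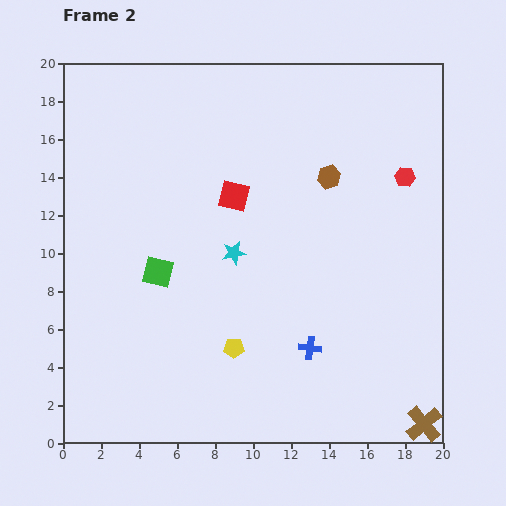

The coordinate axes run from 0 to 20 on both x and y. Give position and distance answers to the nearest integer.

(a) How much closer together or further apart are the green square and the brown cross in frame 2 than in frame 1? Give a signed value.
+4

Distance in frame 1: 12. Distance in frame 2: 16.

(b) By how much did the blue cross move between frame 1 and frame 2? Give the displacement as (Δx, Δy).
(-6, -5)

The blue cross was at (19, 10) in frame 1 and (13, 5) in frame 2.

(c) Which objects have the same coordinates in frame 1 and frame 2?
the brown hexagon, the red hexagon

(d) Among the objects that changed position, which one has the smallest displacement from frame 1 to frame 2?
the green square

(moved 3)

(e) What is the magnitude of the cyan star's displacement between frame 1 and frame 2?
7

The cyan star moved from (14, 5) to (9, 10), a distance of √(5² + 5²) ≈ 7.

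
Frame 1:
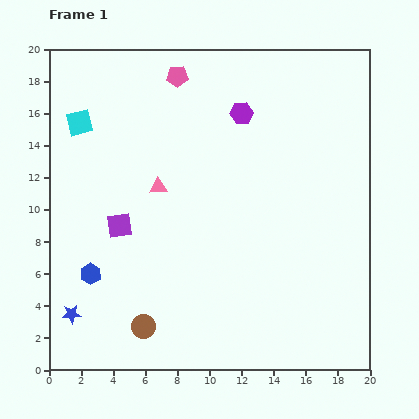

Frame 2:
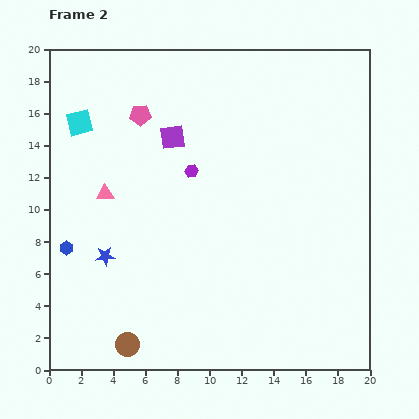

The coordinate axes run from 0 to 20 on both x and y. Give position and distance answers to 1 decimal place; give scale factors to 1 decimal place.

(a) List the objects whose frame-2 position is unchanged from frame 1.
the cyan square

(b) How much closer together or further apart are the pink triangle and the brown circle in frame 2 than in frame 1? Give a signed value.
+0.8

Distance in frame 1: 8.7. Distance in frame 2: 9.5.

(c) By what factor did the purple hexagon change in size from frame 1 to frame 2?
0.6×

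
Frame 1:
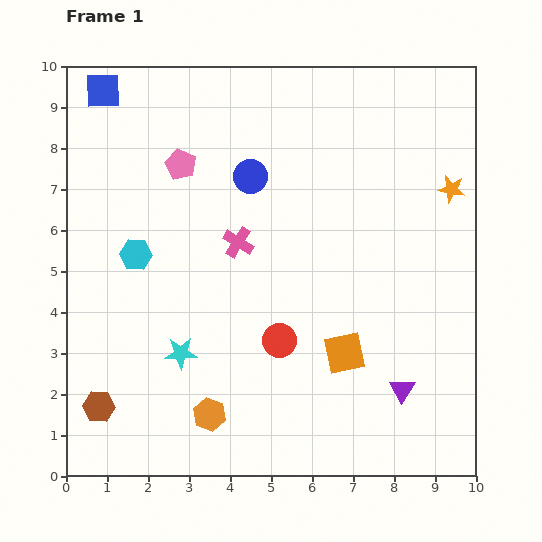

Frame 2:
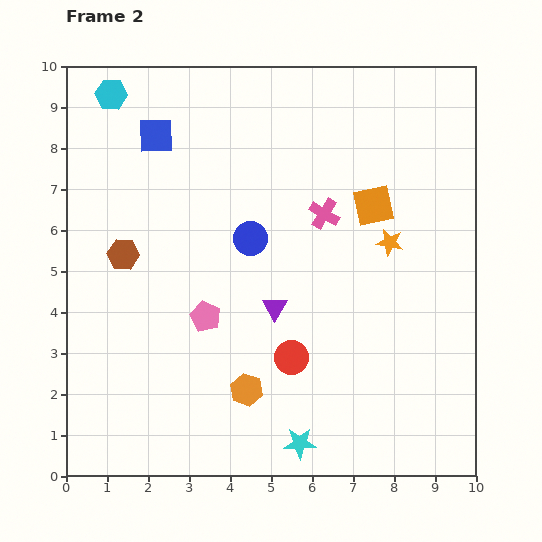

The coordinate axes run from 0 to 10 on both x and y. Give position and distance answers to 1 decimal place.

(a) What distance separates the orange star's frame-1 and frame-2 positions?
2.0

The orange star moved from (9.4, 7.0) to (7.9, 5.7), a distance of √(1.5² + 1.3²) ≈ 2.0.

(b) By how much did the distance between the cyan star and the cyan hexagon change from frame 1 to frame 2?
+7.1

Distance in frame 1: 2.6. Distance in frame 2: 9.7.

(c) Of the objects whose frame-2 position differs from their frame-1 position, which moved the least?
the red circle

(moved 0.5)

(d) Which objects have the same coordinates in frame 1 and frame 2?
none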